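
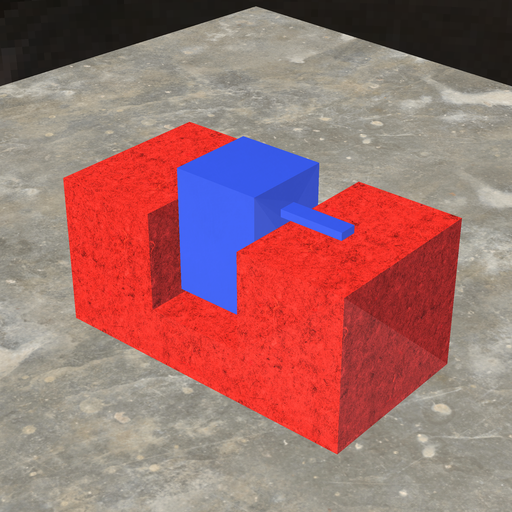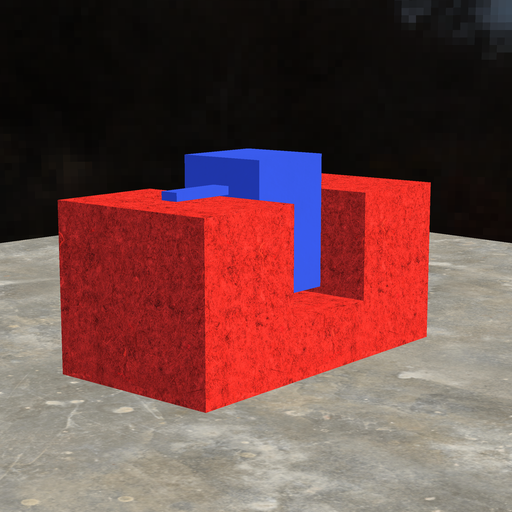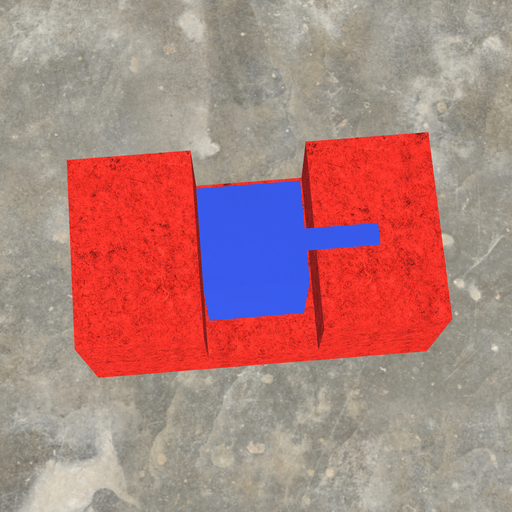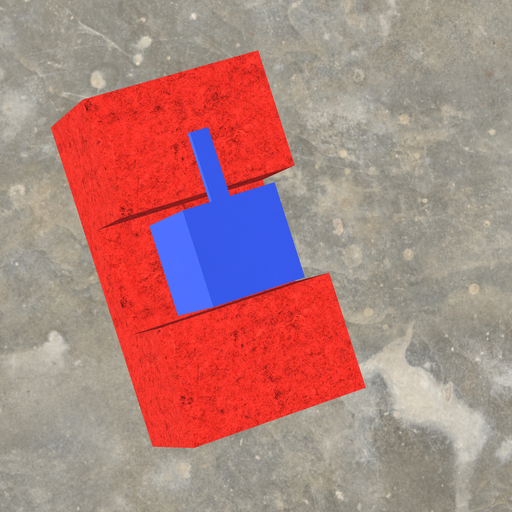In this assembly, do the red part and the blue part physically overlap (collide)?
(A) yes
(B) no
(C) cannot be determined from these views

(B) no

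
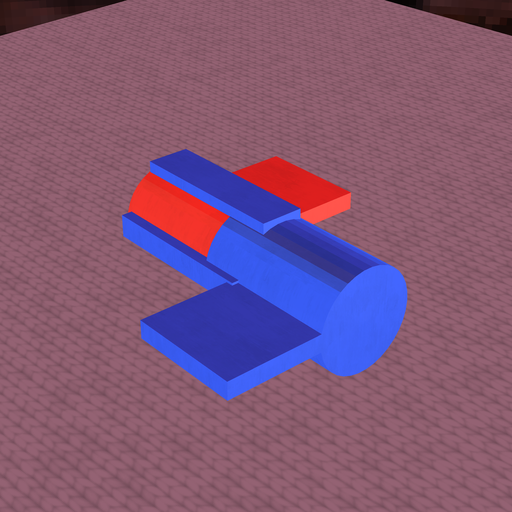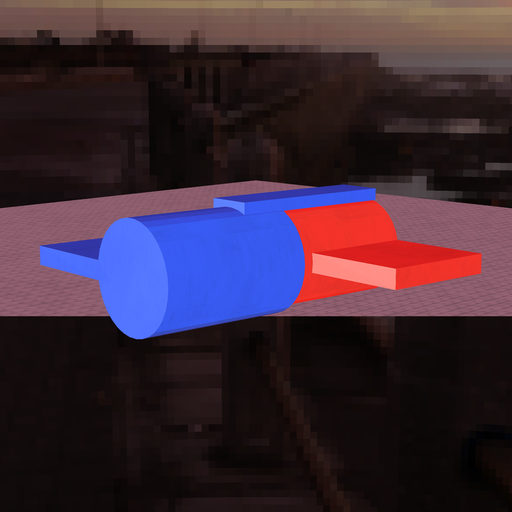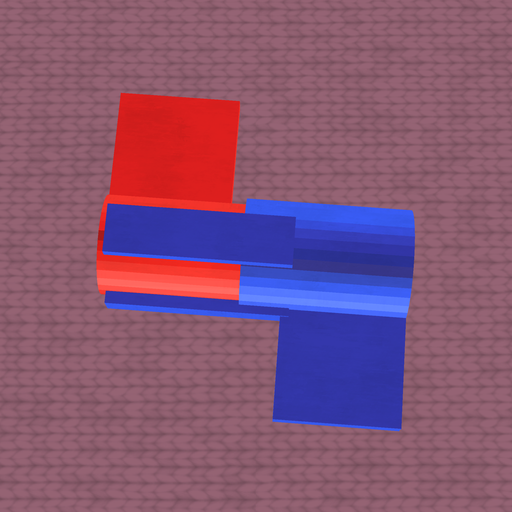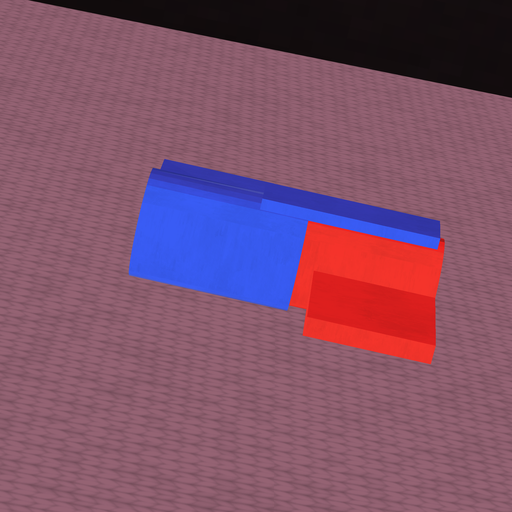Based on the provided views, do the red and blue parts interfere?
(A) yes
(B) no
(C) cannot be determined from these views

(A) yes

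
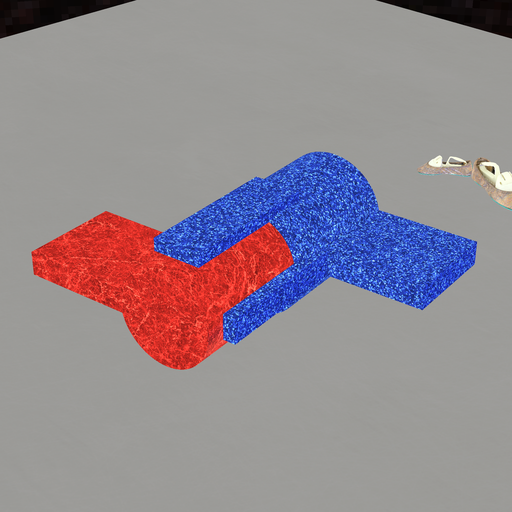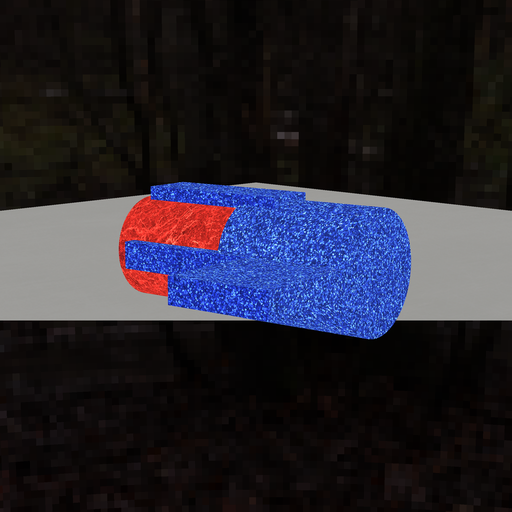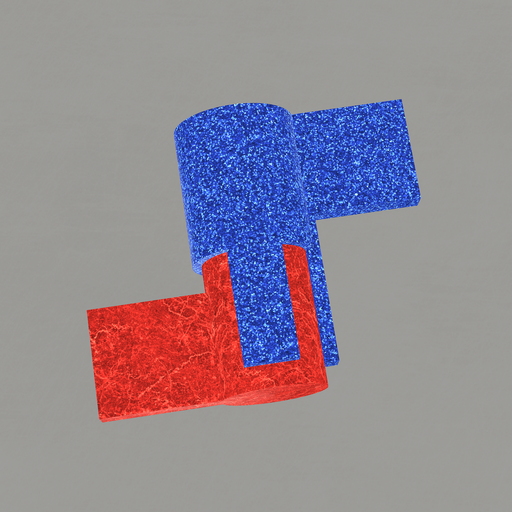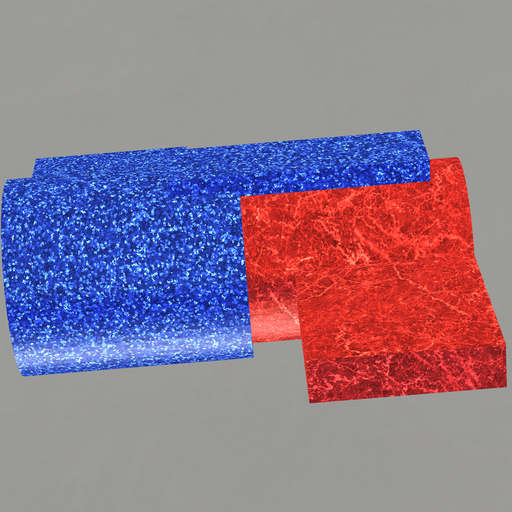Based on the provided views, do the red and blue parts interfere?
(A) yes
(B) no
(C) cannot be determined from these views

(A) yes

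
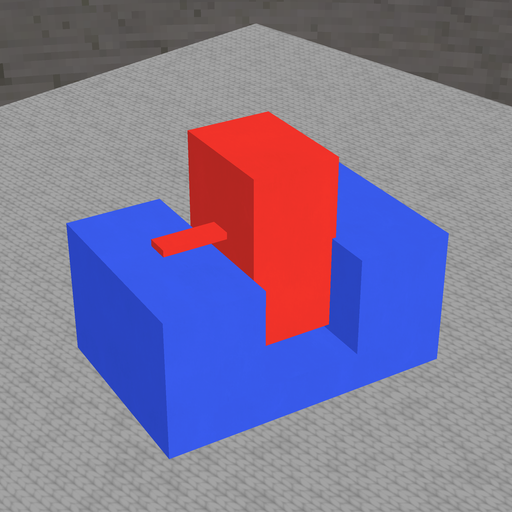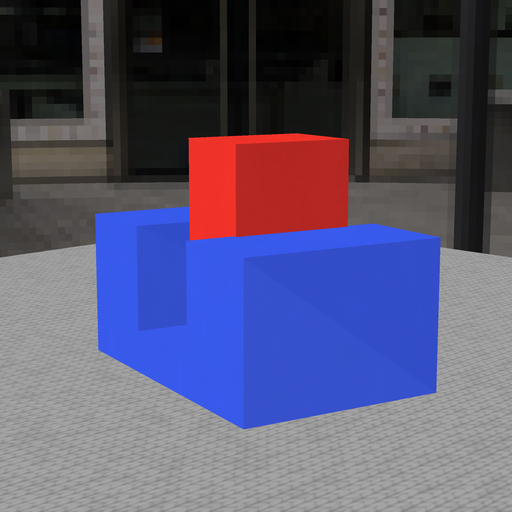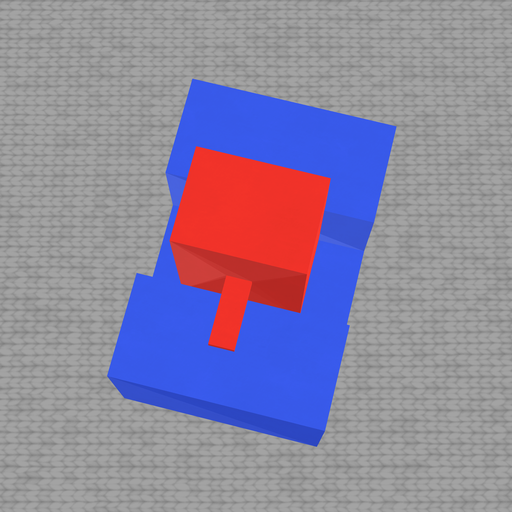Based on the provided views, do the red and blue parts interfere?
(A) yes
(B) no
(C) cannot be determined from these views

(C) cannot be determined from these views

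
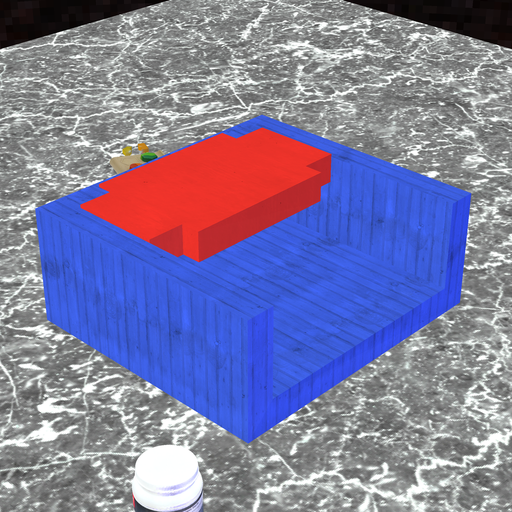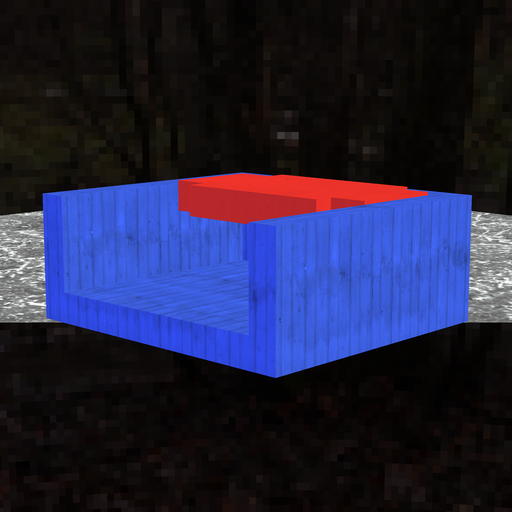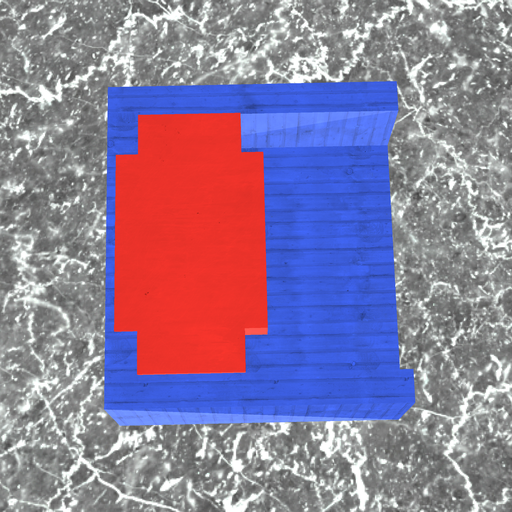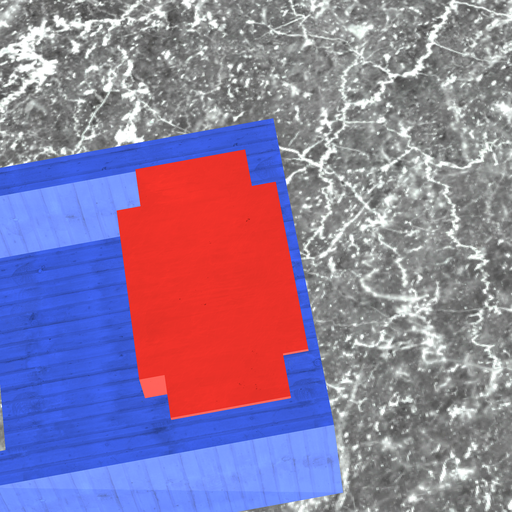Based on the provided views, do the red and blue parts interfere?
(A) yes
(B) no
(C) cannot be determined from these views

(A) yes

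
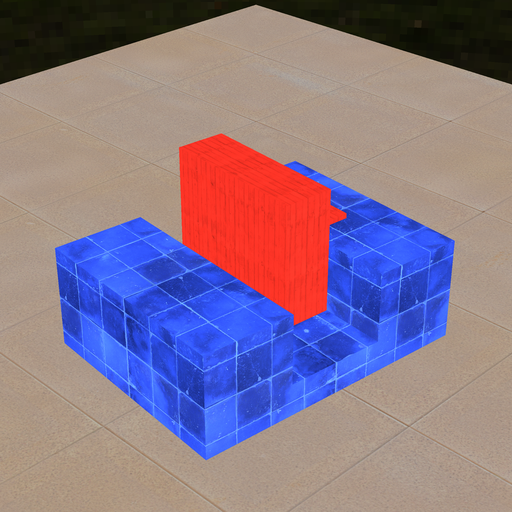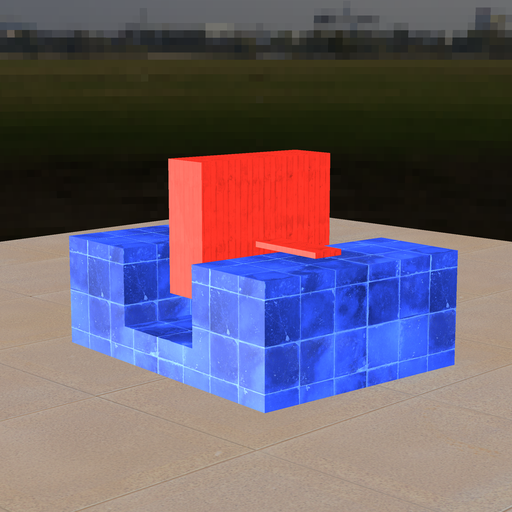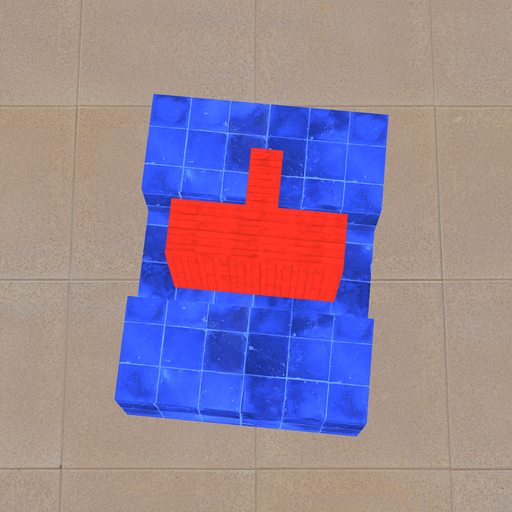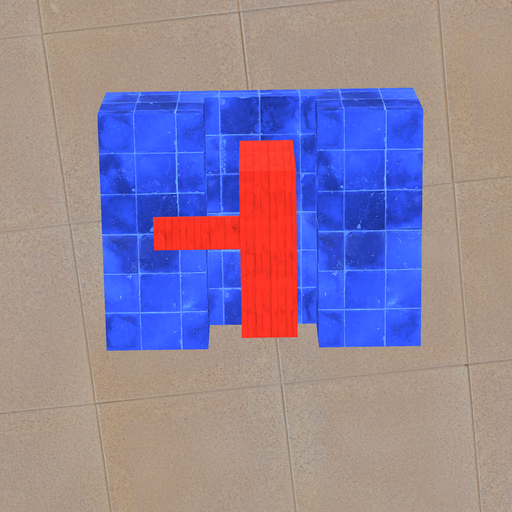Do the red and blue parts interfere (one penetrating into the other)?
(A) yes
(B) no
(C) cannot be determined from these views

(B) no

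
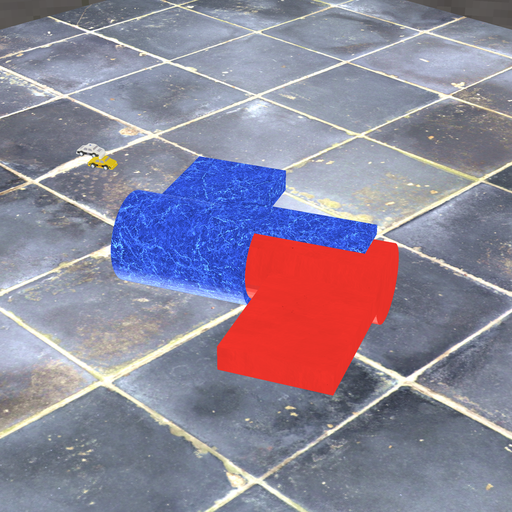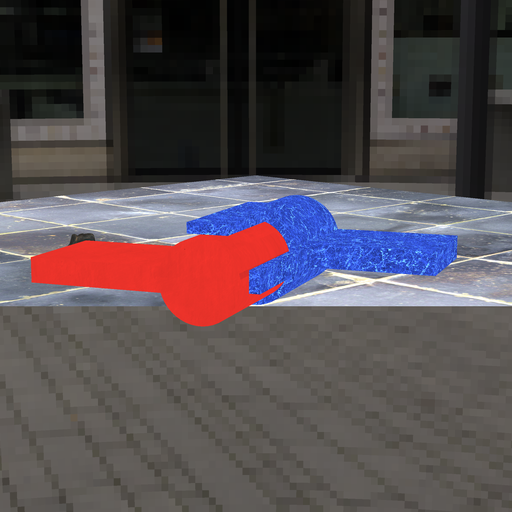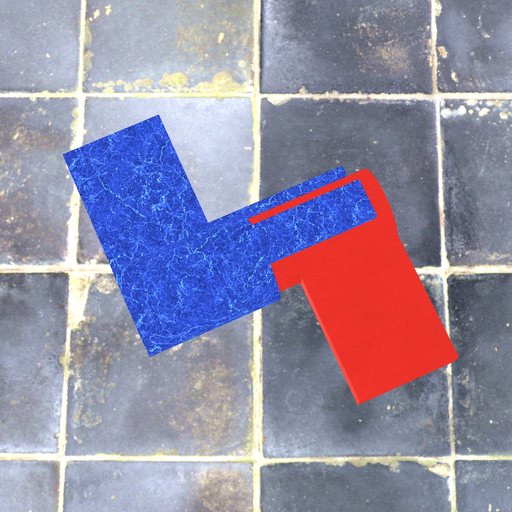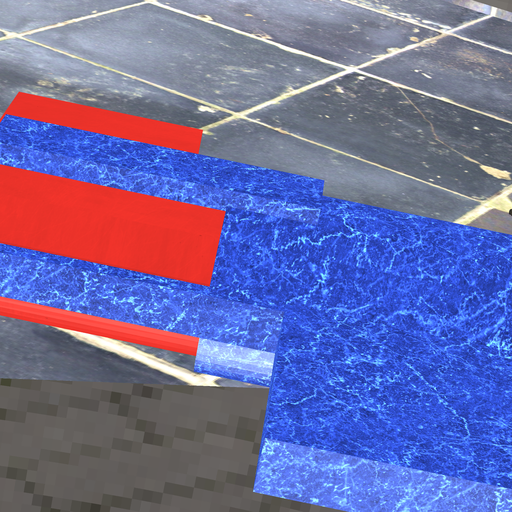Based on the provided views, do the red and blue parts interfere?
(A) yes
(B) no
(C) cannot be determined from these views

(A) yes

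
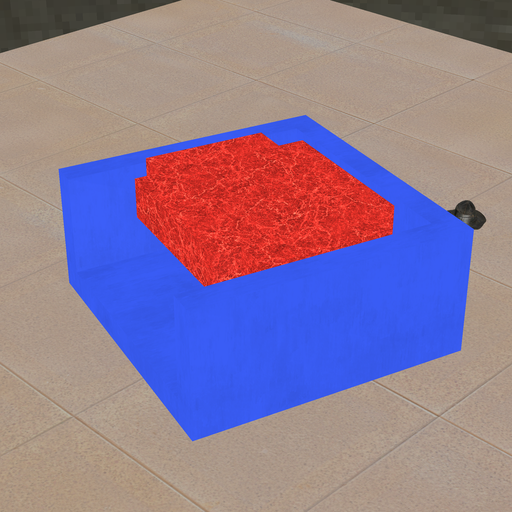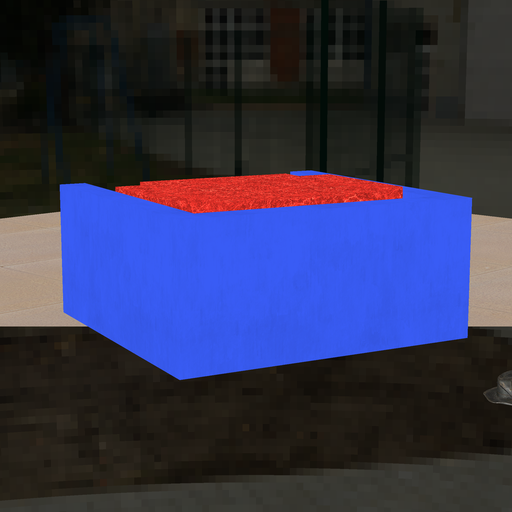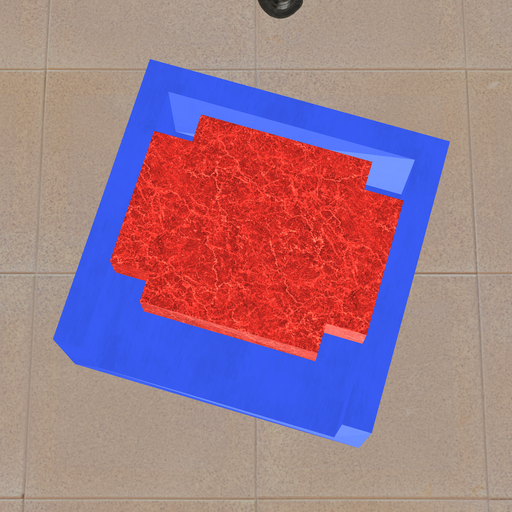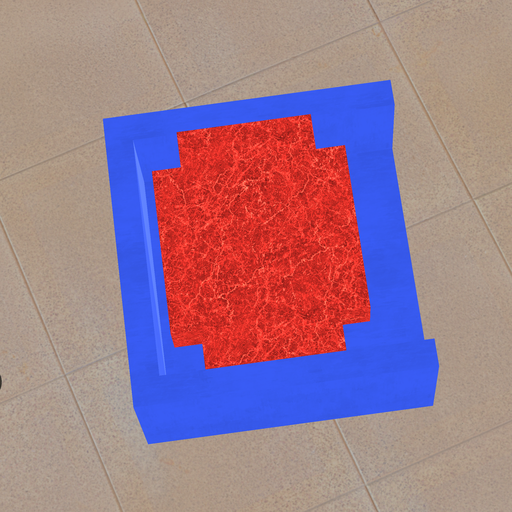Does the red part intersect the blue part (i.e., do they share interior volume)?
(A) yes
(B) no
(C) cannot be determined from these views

(B) no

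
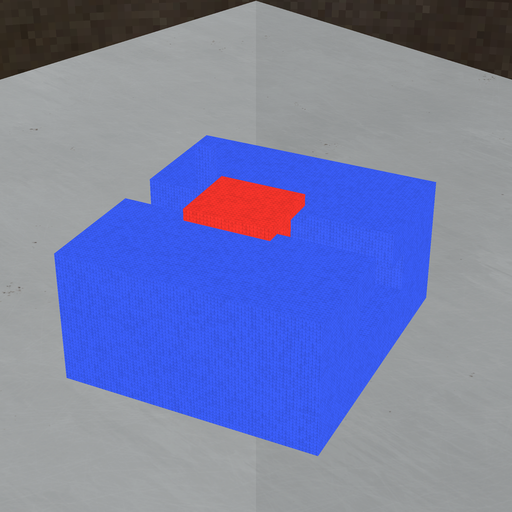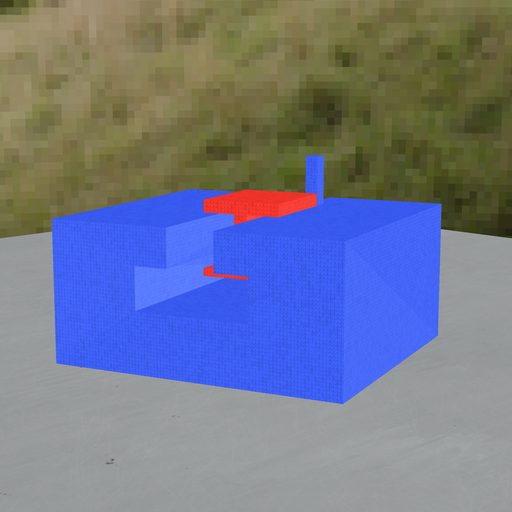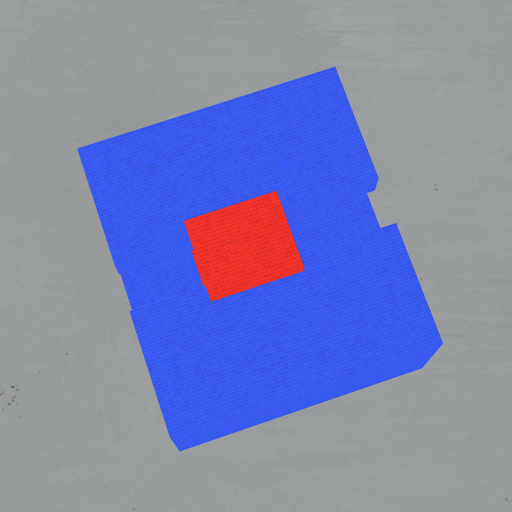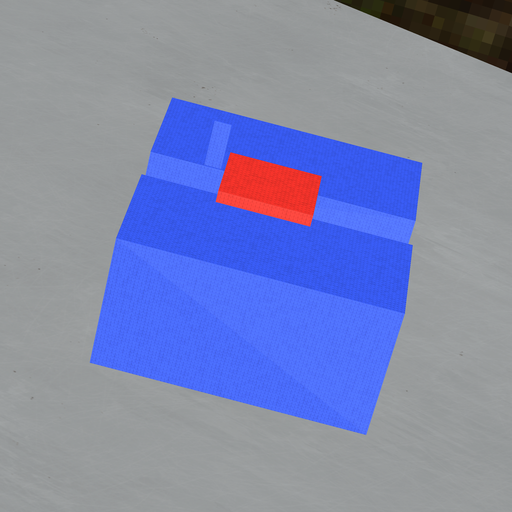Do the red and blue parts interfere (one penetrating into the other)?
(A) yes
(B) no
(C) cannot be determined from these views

(B) no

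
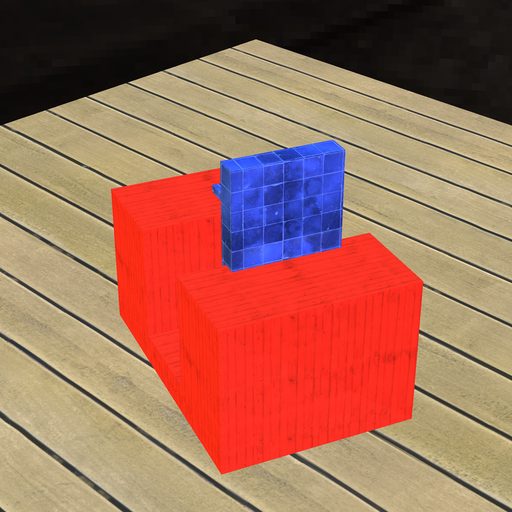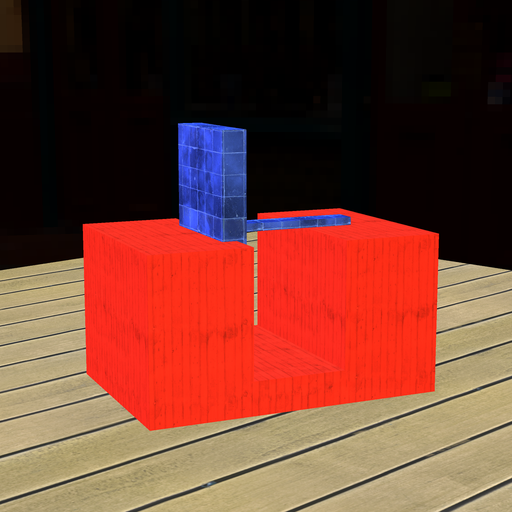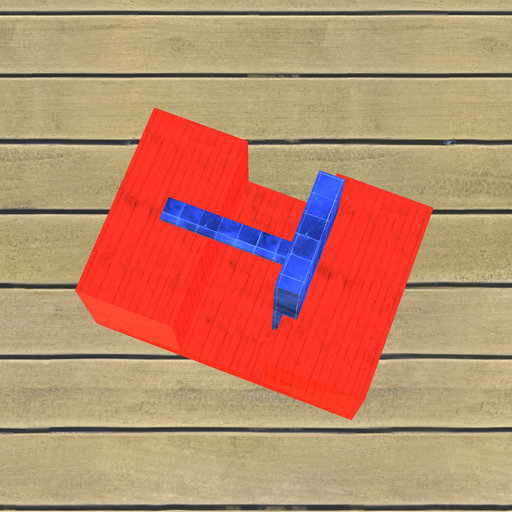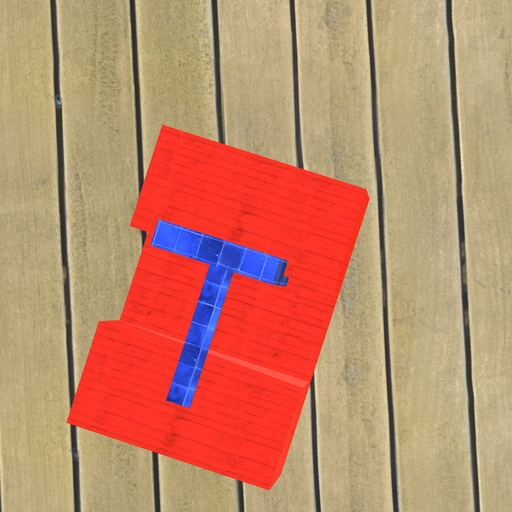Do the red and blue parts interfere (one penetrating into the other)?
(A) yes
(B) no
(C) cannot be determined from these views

(A) yes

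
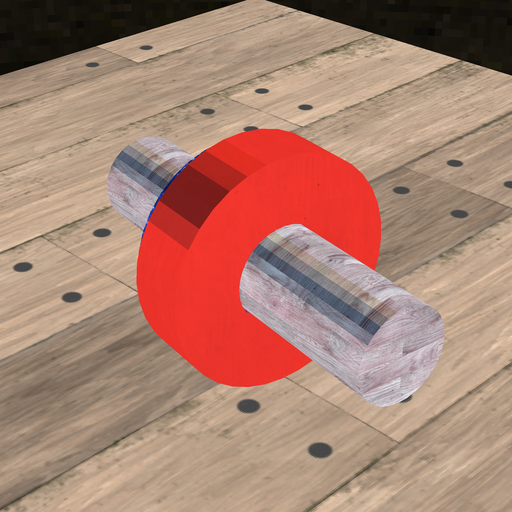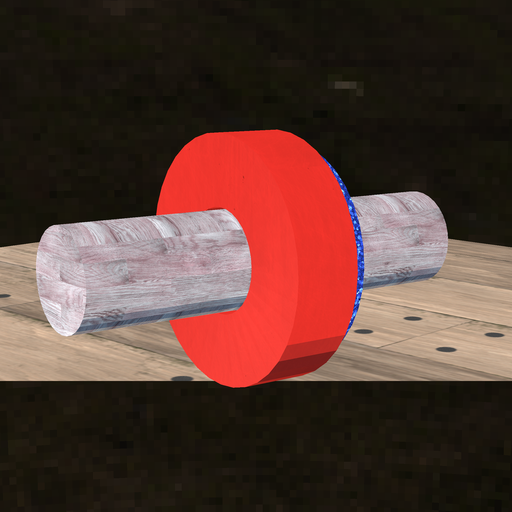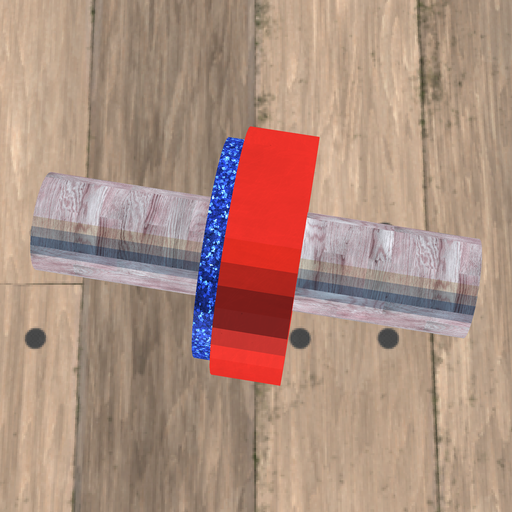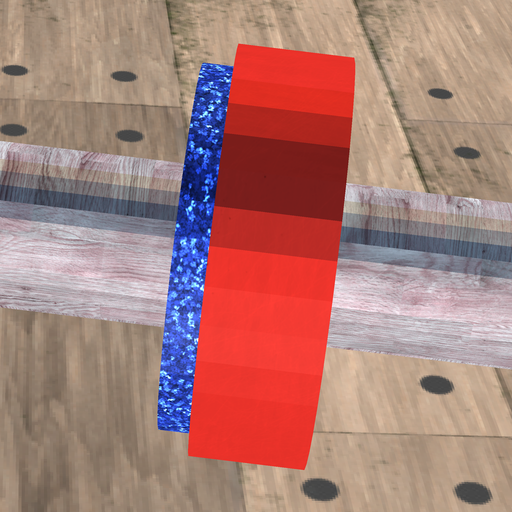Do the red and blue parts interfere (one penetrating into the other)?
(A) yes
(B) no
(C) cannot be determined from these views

(A) yes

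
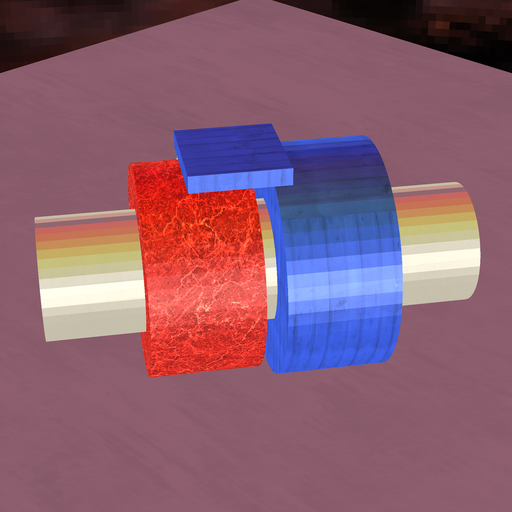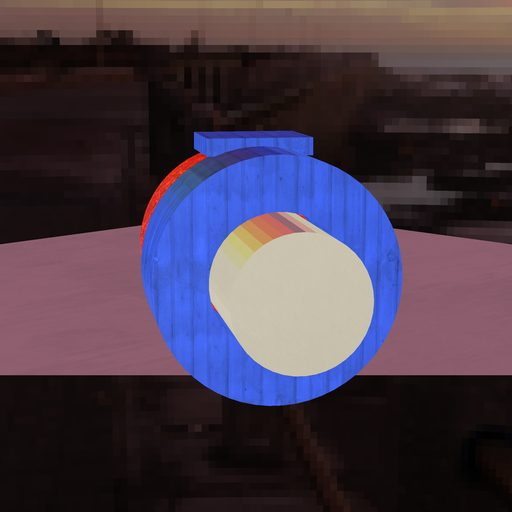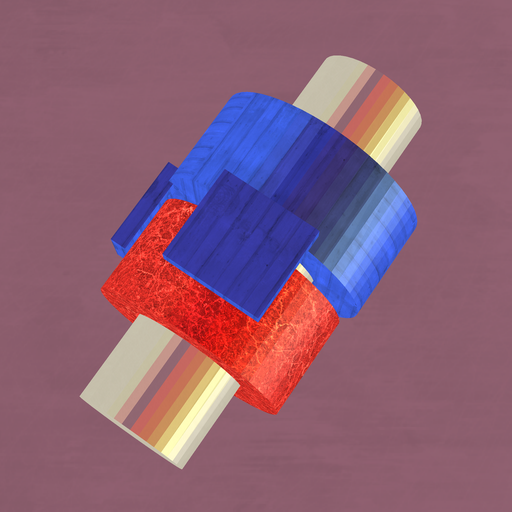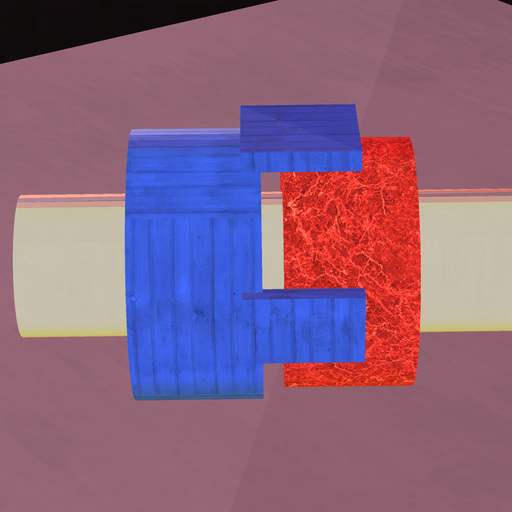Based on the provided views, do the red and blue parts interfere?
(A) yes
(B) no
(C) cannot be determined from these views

(B) no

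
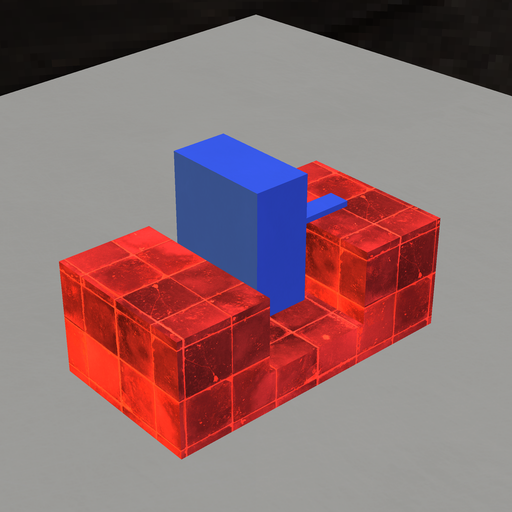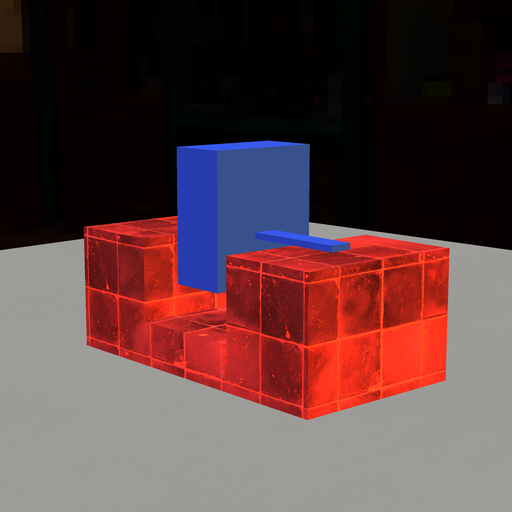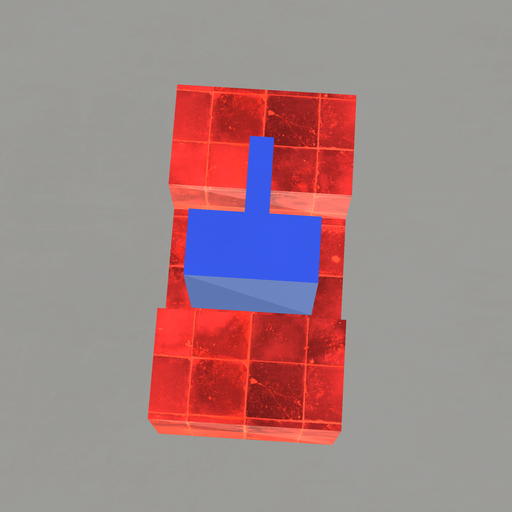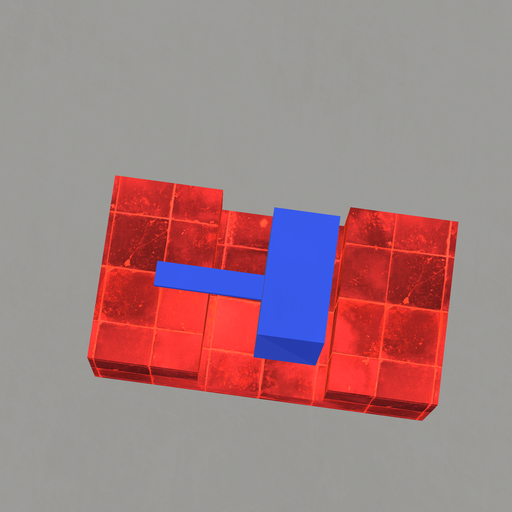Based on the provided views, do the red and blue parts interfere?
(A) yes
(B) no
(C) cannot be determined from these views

(B) no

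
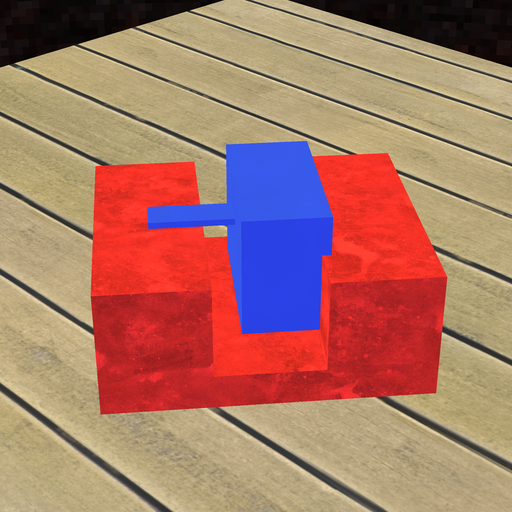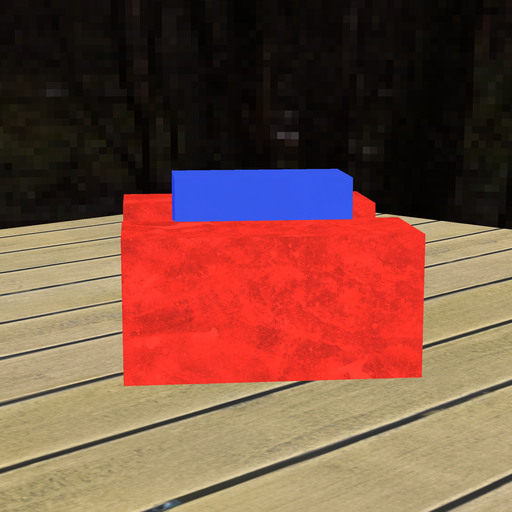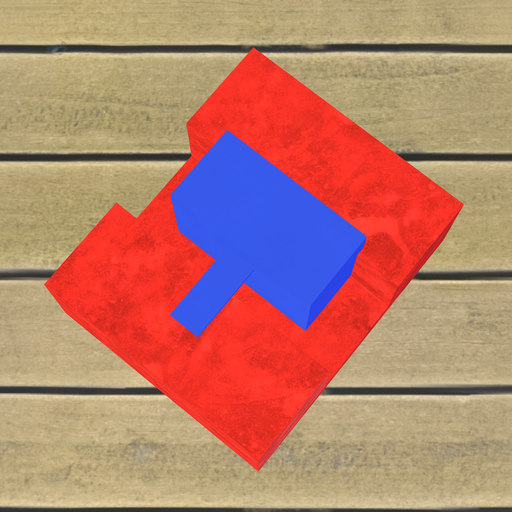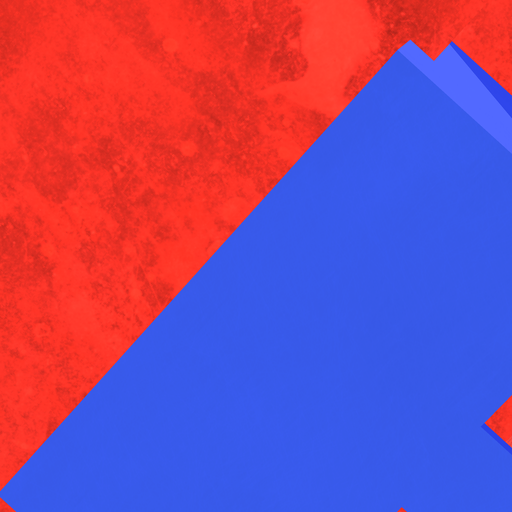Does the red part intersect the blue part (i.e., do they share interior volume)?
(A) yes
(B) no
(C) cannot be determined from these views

(A) yes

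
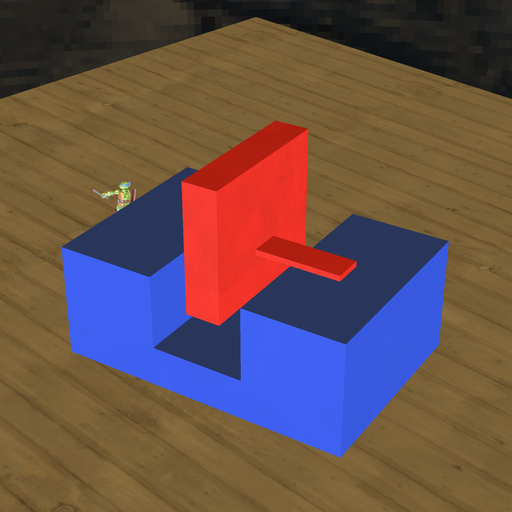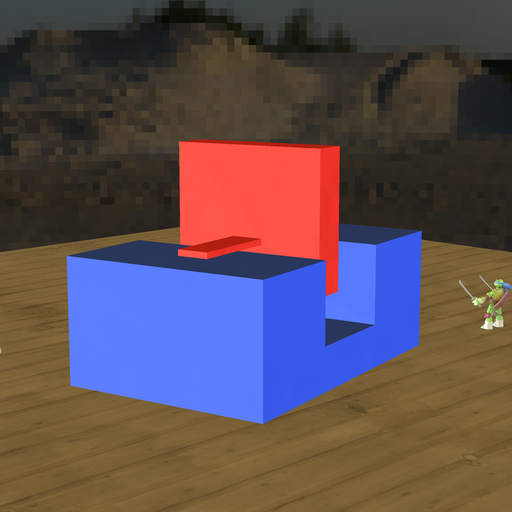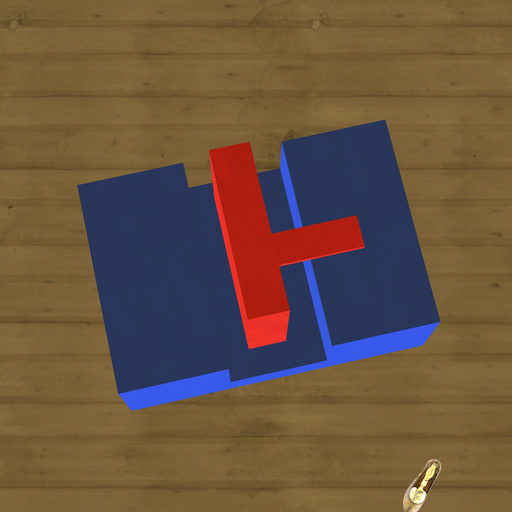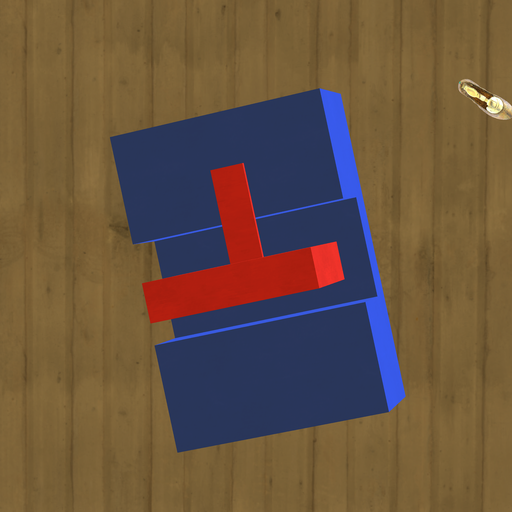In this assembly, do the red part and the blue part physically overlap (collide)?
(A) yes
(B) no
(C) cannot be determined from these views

(B) no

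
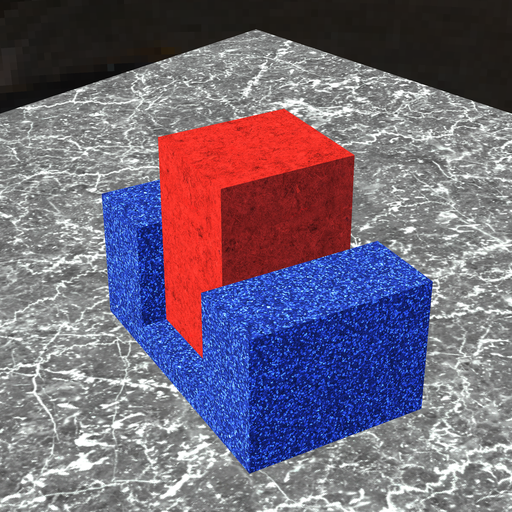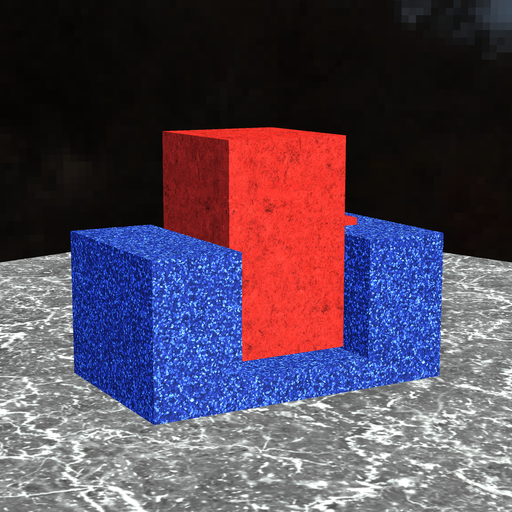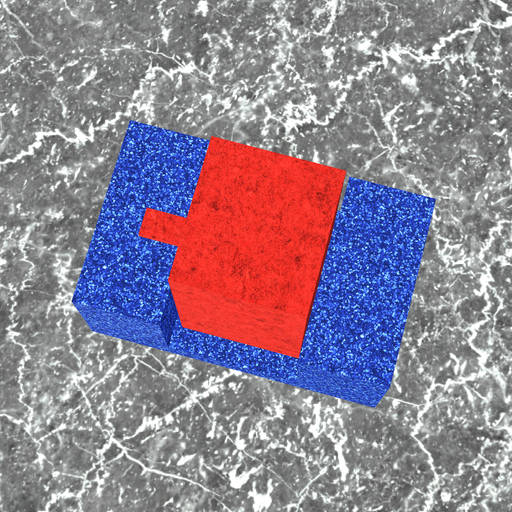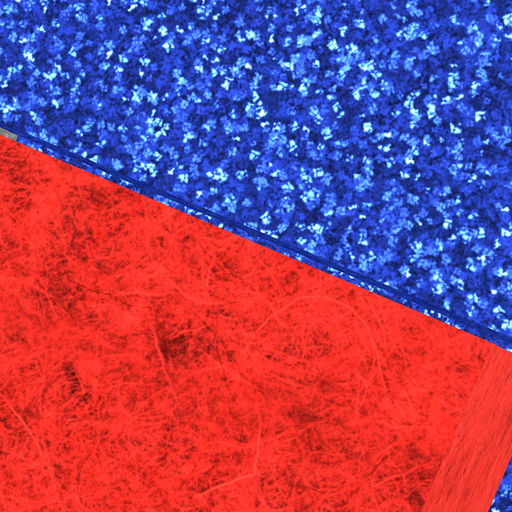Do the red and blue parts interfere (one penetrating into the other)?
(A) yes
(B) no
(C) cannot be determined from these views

(B) no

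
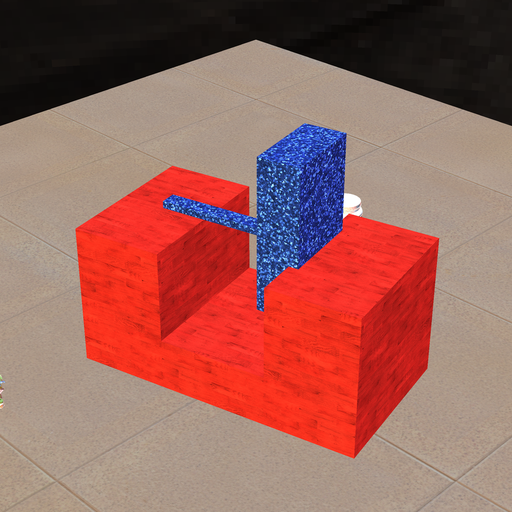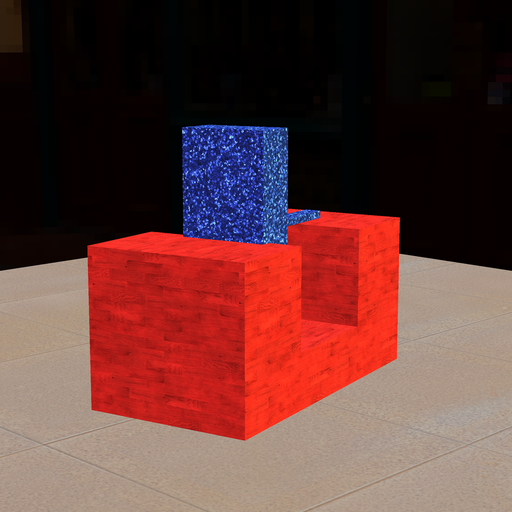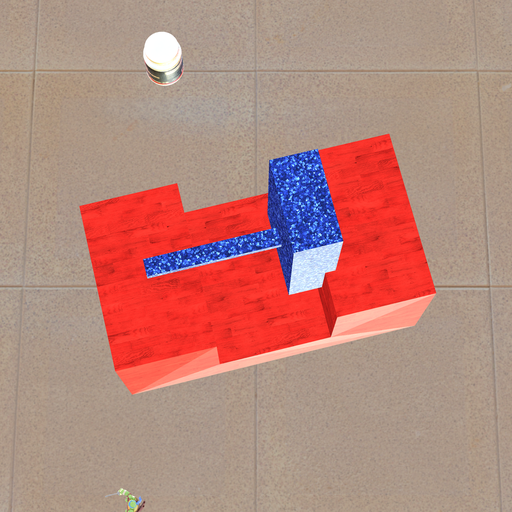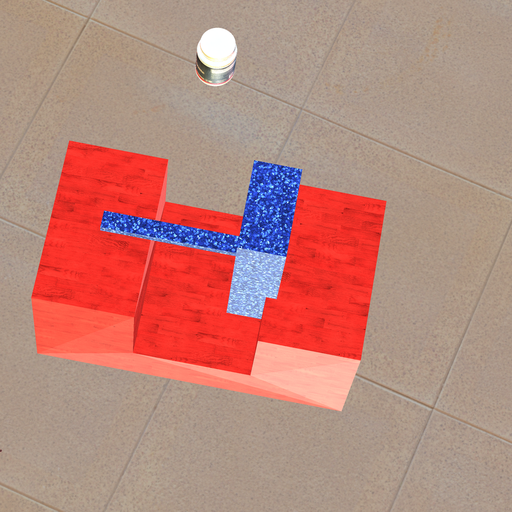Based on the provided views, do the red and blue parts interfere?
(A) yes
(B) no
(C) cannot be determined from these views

(A) yes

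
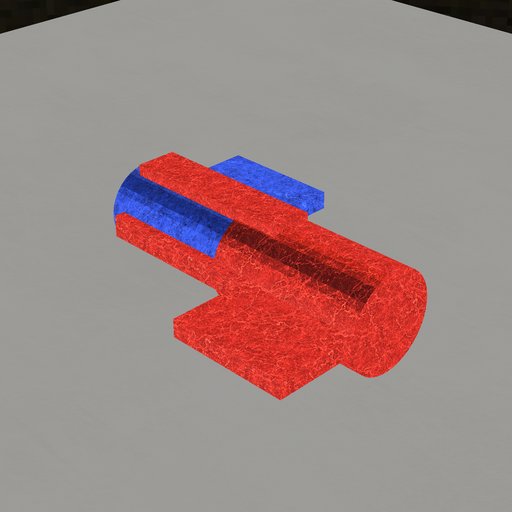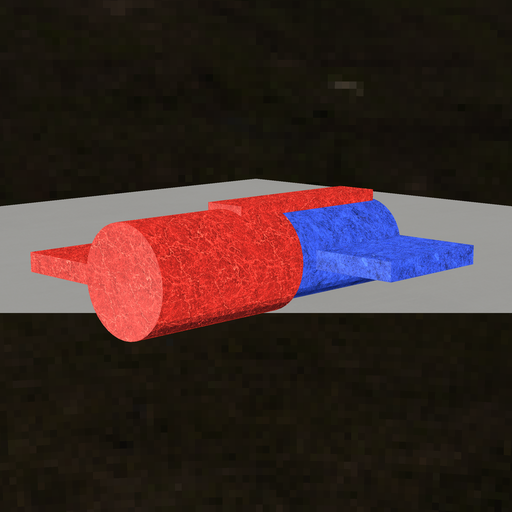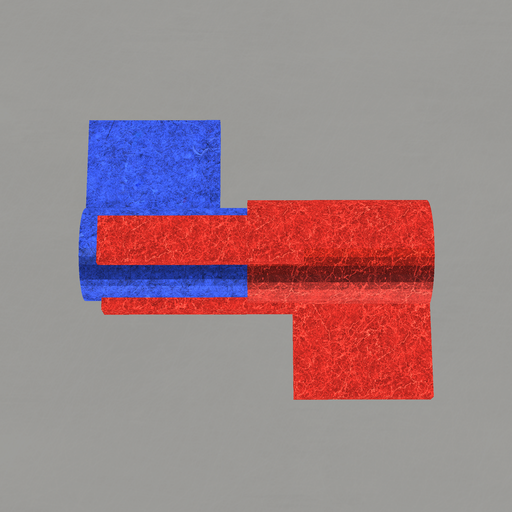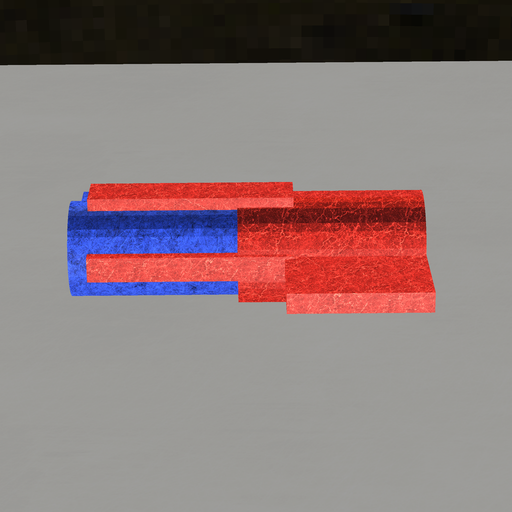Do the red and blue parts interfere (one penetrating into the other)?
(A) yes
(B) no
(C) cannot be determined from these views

(A) yes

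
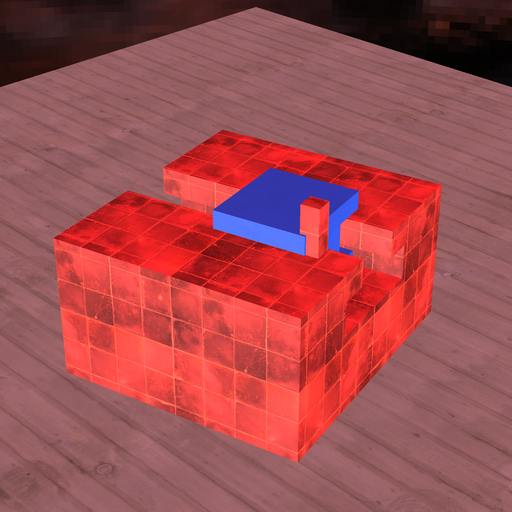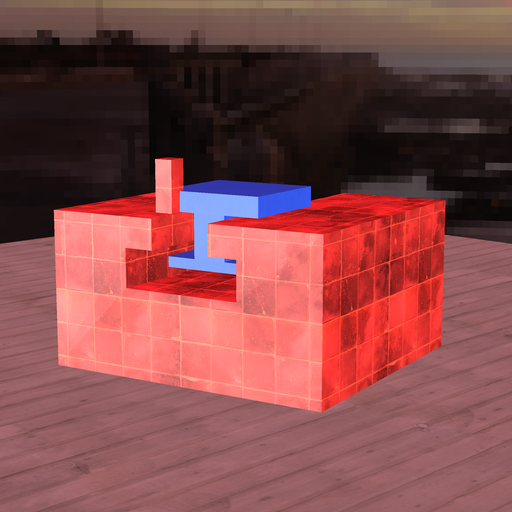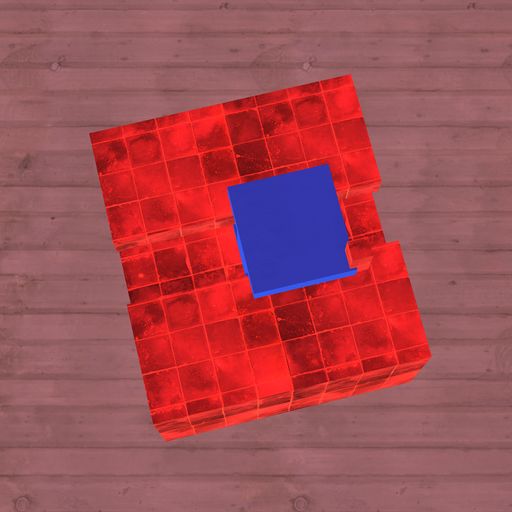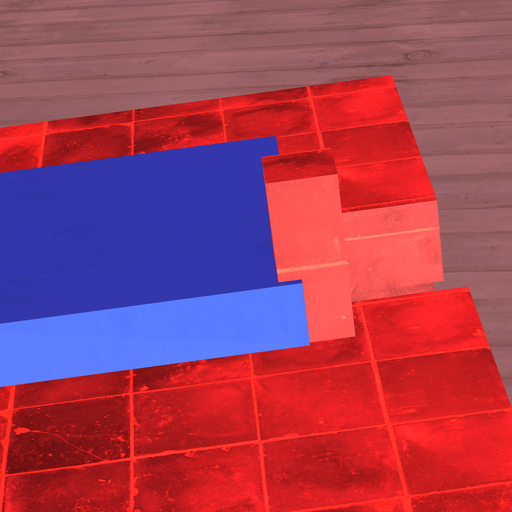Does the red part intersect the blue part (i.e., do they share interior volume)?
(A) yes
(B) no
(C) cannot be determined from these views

(A) yes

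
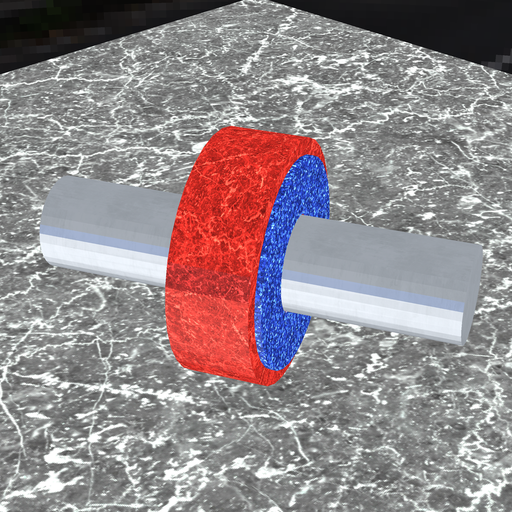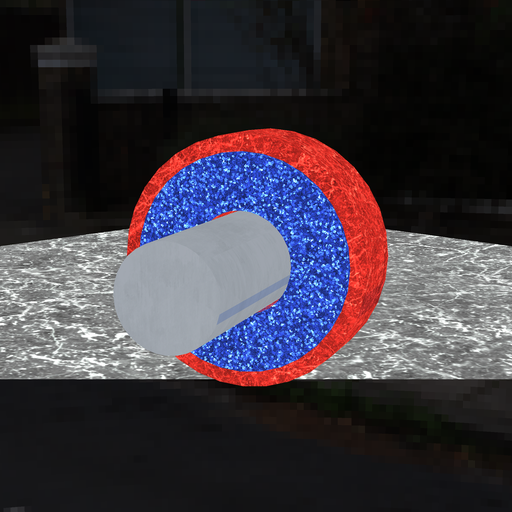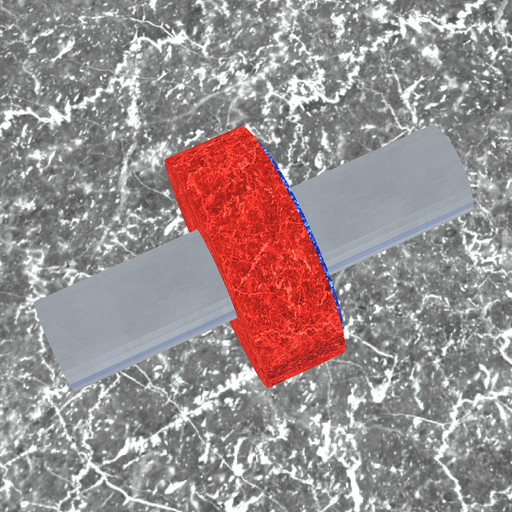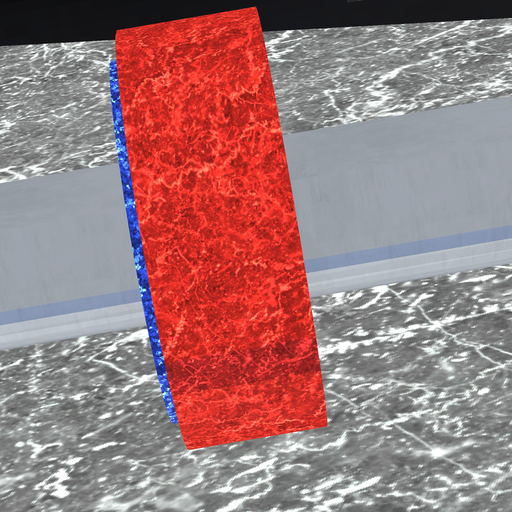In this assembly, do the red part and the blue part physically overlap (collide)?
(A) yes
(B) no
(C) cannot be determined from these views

(A) yes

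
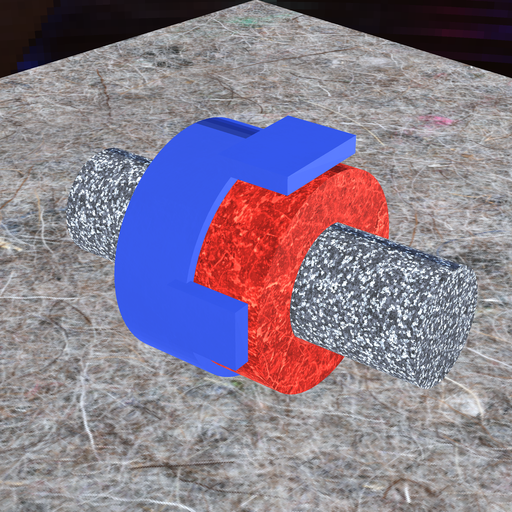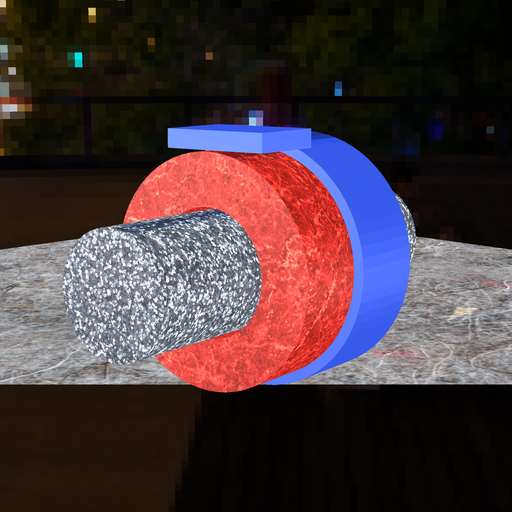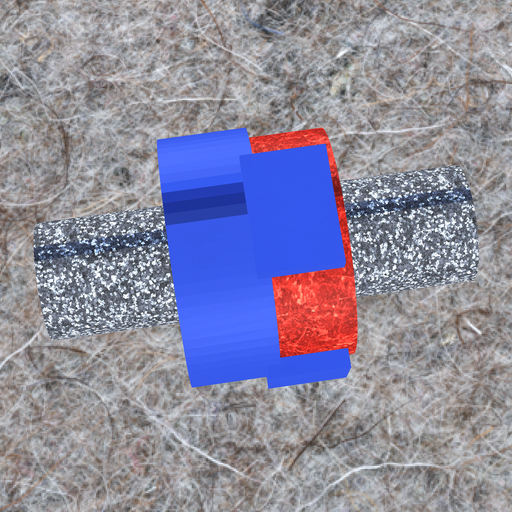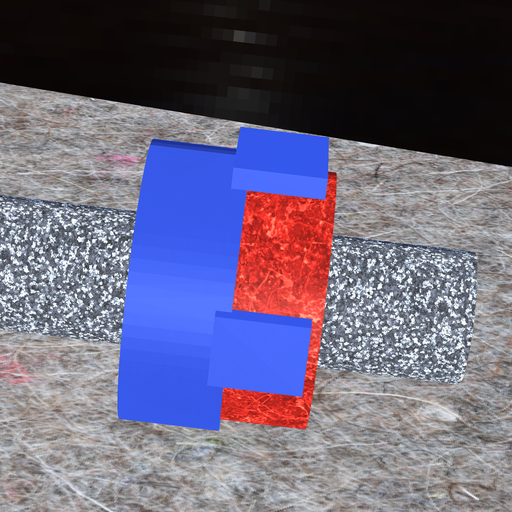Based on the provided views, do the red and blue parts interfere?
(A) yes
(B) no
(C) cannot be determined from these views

(A) yes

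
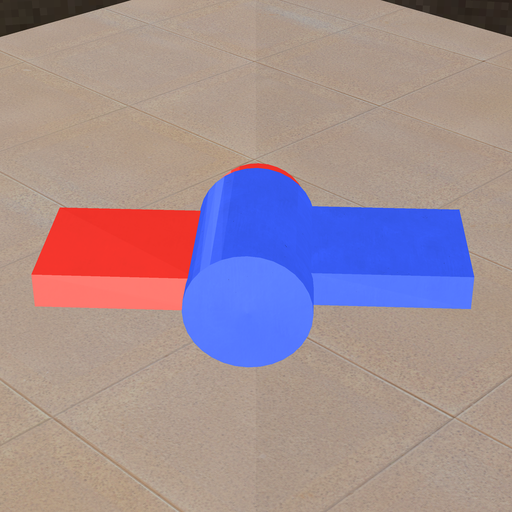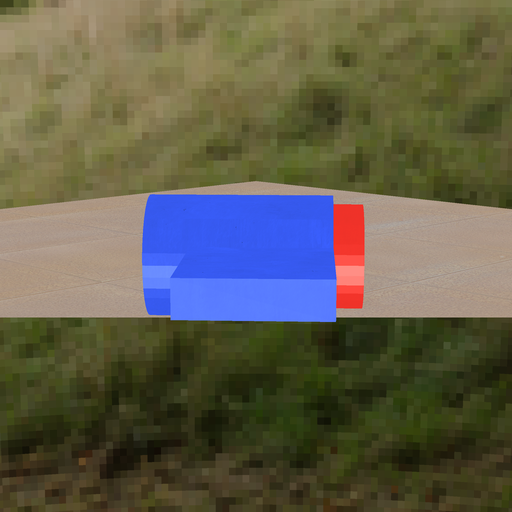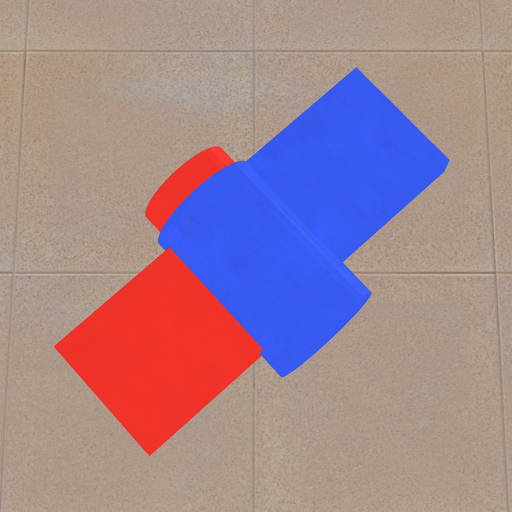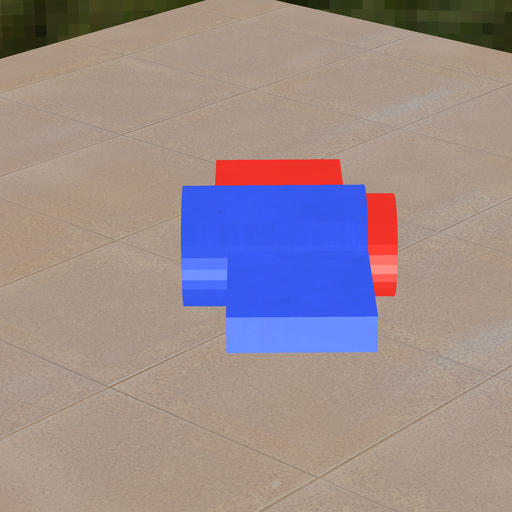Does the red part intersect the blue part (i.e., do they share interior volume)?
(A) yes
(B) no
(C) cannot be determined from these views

(A) yes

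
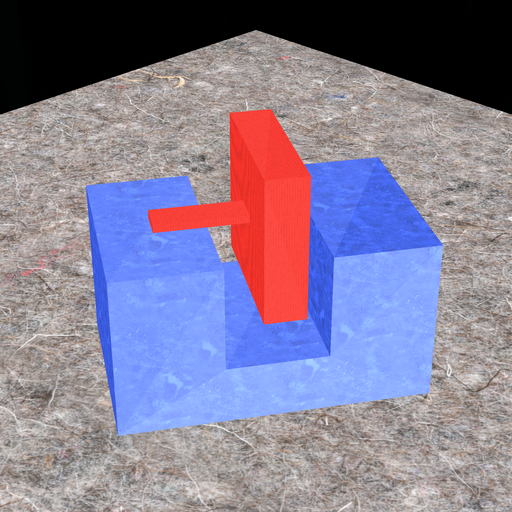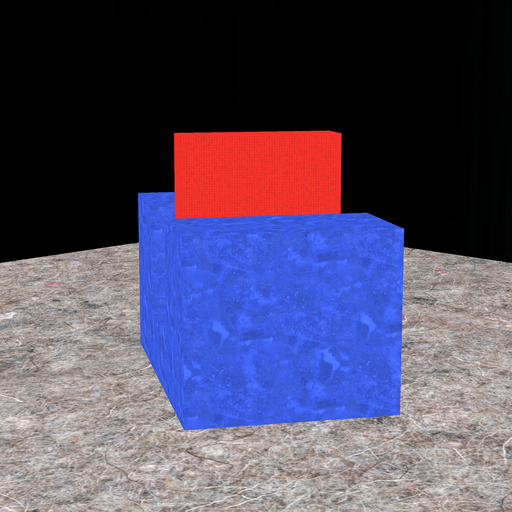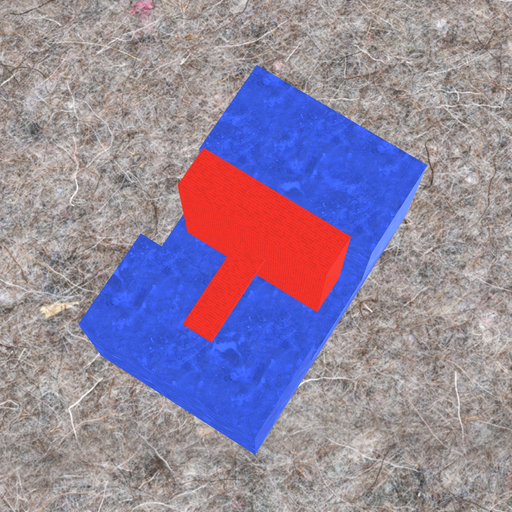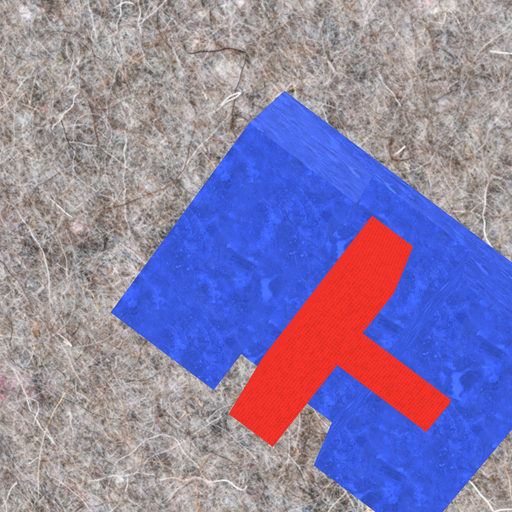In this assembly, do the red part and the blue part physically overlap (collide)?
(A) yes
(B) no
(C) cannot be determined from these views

(B) no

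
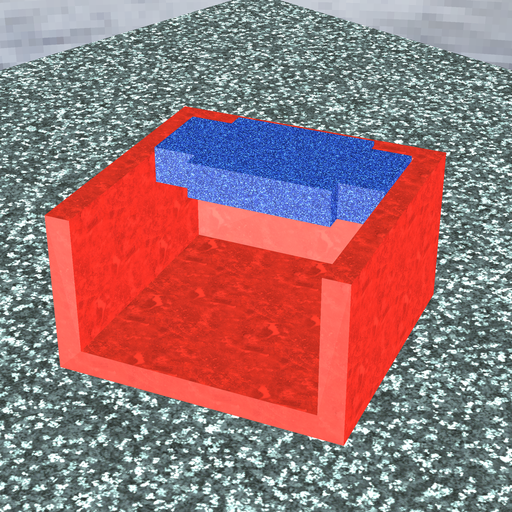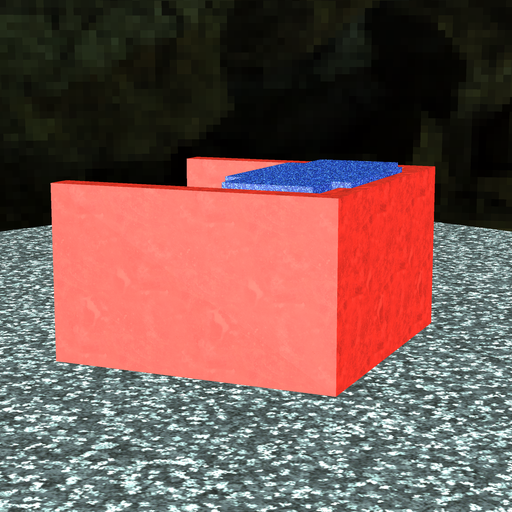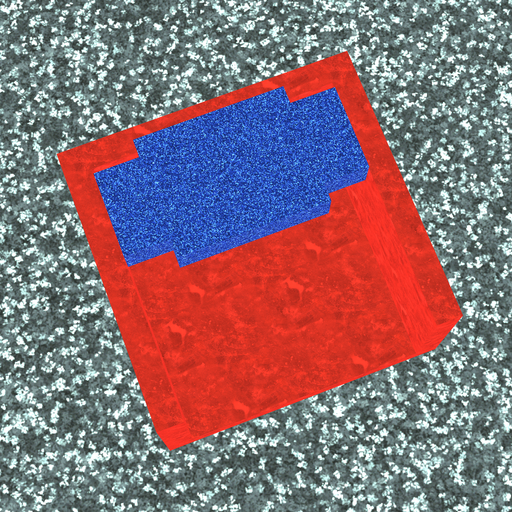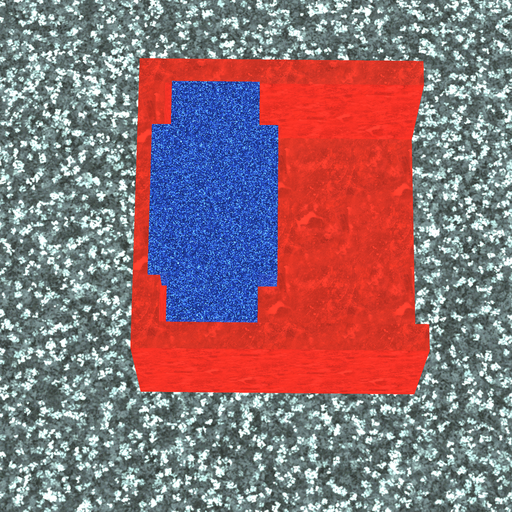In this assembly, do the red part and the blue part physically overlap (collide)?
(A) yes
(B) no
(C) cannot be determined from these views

(A) yes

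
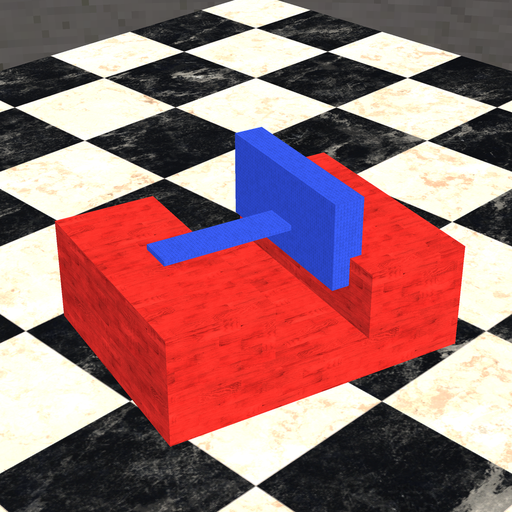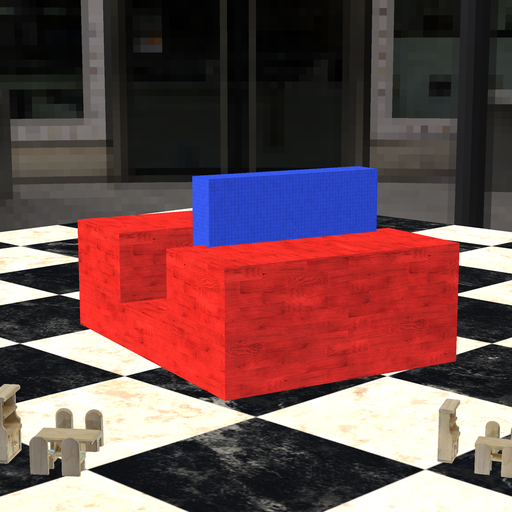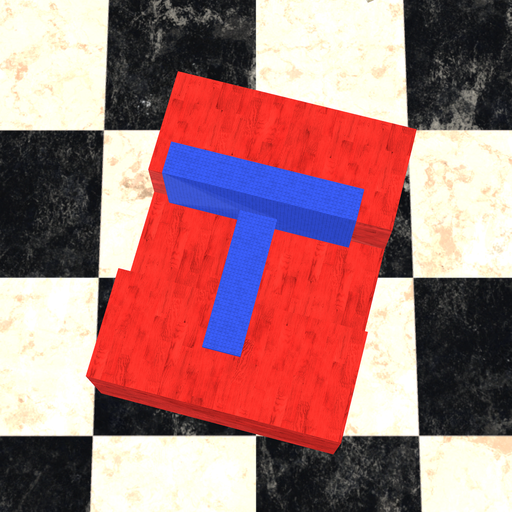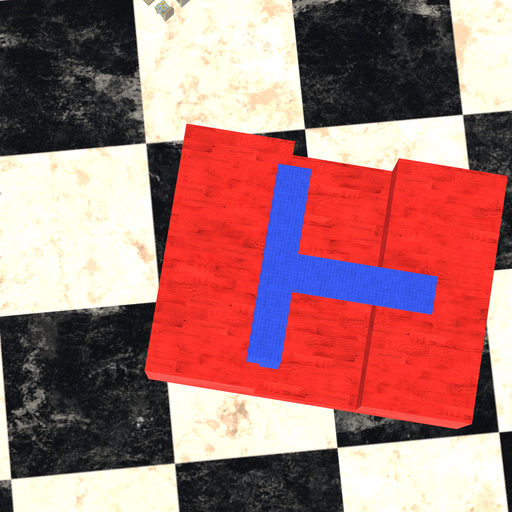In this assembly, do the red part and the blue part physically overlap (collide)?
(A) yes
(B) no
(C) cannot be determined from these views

(A) yes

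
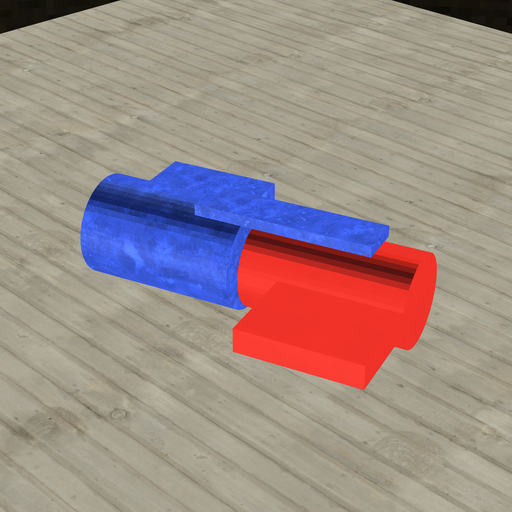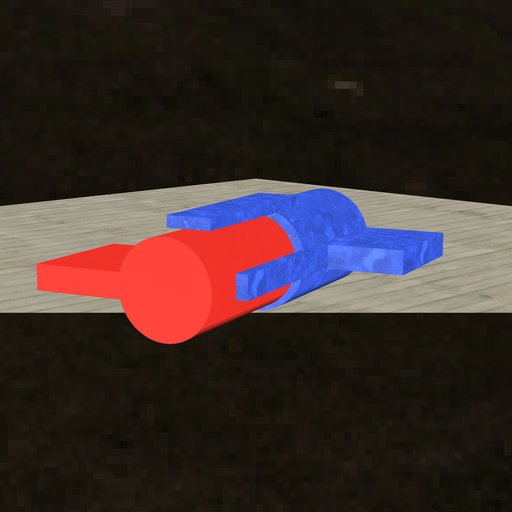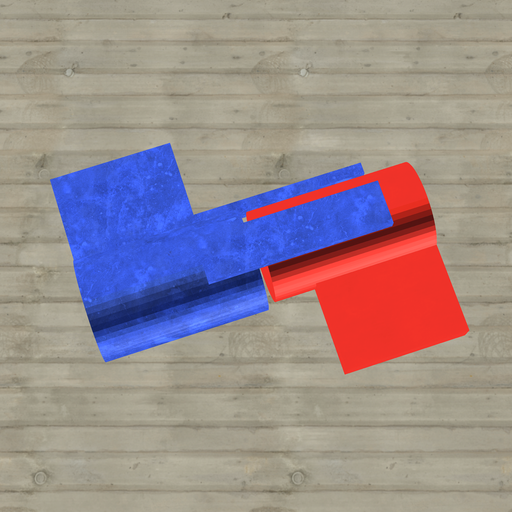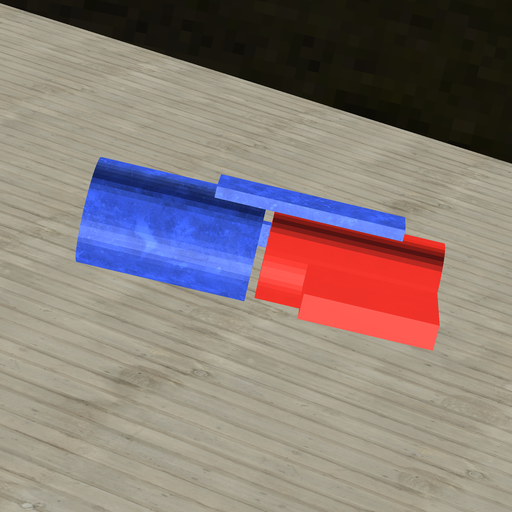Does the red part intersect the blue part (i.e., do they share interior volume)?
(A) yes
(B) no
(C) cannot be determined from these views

(B) no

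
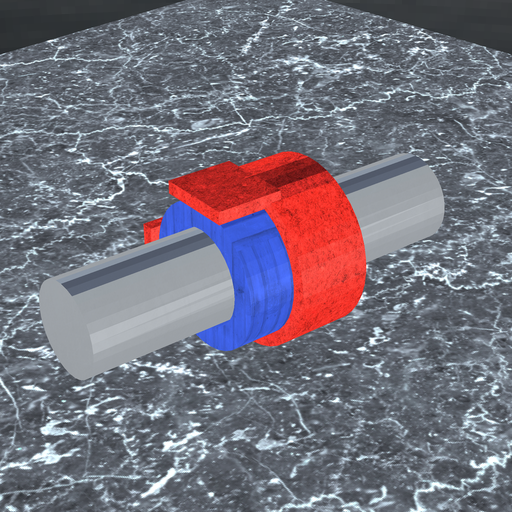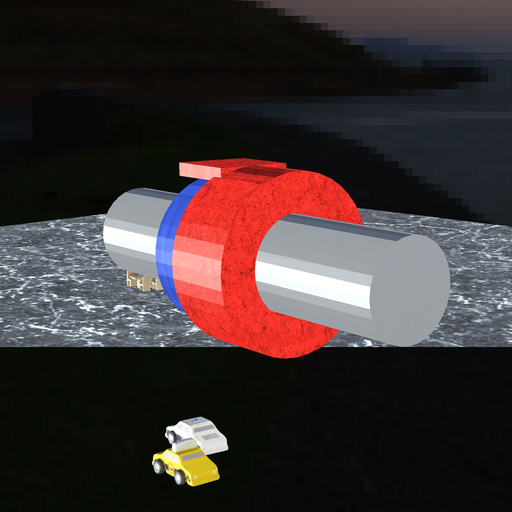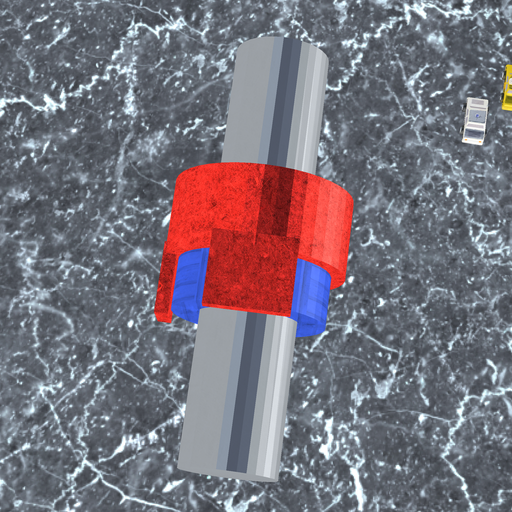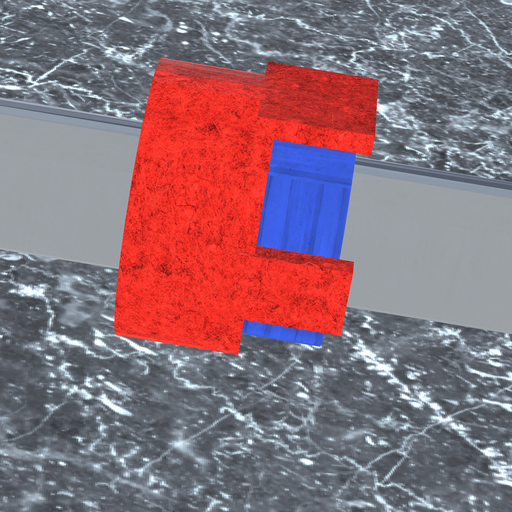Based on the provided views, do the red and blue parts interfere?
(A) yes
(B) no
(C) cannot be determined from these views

(A) yes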